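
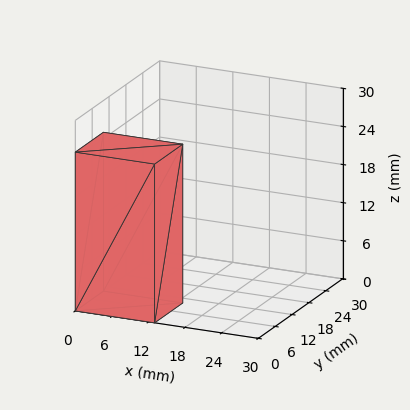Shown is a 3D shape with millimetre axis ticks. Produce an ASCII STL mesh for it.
Reading the render: the shape is a rectangular box, roughly 13 × 10 mm footprint and 25 mm tall (dimensions read to the nearest mm from the axis ticks). For the STL, each face is triangulated and given an outward normal.

solid part
  facet normal 0.0000 0.0000 -1.0000
    outer loop
      vertex 13.0 10.0 0.0
      vertex 13.0 0.0 0.0
      vertex 0.0 0.0 0.0
    endloop
  endfacet
  facet normal 0.0000 0.0000 -1.0000
    outer loop
      vertex 0.0 10.0 0.0
      vertex 13.0 10.0 0.0
      vertex 0.0 0.0 0.0
    endloop
  endfacet
  facet normal 0.0000 0.0000 1.0000
    outer loop
      vertex 0.0 0.0 25.0
      vertex 13.0 0.0 25.0
      vertex 13.0 10.0 25.0
    endloop
  endfacet
  facet normal 0.0000 0.0000 1.0000
    outer loop
      vertex 0.0 0.0 25.0
      vertex 13.0 10.0 25.0
      vertex 0.0 10.0 25.0
    endloop
  endfacet
  facet normal 0.0000 -1.0000 0.0000
    outer loop
      vertex 0.0 0.0 0.0
      vertex 13.0 0.0 0.0
      vertex 13.0 0.0 25.0
    endloop
  endfacet
  facet normal 0.0000 -1.0000 0.0000
    outer loop
      vertex 0.0 0.0 0.0
      vertex 13.0 0.0 25.0
      vertex 0.0 0.0 25.0
    endloop
  endfacet
  facet normal 0.0000 1.0000 0.0000
    outer loop
      vertex 13.0 10.0 25.0
      vertex 13.0 10.0 0.0
      vertex 0.0 10.0 0.0
    endloop
  endfacet
  facet normal 0.0000 1.0000 0.0000
    outer loop
      vertex 0.0 10.0 25.0
      vertex 13.0 10.0 25.0
      vertex 0.0 10.0 0.0
    endloop
  endfacet
  facet normal -1.0000 0.0000 0.0000
    outer loop
      vertex 0.0 10.0 25.0
      vertex 0.0 10.0 0.0
      vertex 0.0 0.0 0.0
    endloop
  endfacet
  facet normal -1.0000 0.0000 0.0000
    outer loop
      vertex 0.0 0.0 25.0
      vertex 0.0 10.0 25.0
      vertex 0.0 0.0 0.0
    endloop
  endfacet
  facet normal 1.0000 0.0000 0.0000
    outer loop
      vertex 13.0 0.0 0.0
      vertex 13.0 10.0 0.0
      vertex 13.0 10.0 25.0
    endloop
  endfacet
  facet normal 1.0000 0.0000 0.0000
    outer loop
      vertex 13.0 0.0 0.0
      vertex 13.0 10.0 25.0
      vertex 13.0 0.0 25.0
    endloop
  endfacet
endsolid part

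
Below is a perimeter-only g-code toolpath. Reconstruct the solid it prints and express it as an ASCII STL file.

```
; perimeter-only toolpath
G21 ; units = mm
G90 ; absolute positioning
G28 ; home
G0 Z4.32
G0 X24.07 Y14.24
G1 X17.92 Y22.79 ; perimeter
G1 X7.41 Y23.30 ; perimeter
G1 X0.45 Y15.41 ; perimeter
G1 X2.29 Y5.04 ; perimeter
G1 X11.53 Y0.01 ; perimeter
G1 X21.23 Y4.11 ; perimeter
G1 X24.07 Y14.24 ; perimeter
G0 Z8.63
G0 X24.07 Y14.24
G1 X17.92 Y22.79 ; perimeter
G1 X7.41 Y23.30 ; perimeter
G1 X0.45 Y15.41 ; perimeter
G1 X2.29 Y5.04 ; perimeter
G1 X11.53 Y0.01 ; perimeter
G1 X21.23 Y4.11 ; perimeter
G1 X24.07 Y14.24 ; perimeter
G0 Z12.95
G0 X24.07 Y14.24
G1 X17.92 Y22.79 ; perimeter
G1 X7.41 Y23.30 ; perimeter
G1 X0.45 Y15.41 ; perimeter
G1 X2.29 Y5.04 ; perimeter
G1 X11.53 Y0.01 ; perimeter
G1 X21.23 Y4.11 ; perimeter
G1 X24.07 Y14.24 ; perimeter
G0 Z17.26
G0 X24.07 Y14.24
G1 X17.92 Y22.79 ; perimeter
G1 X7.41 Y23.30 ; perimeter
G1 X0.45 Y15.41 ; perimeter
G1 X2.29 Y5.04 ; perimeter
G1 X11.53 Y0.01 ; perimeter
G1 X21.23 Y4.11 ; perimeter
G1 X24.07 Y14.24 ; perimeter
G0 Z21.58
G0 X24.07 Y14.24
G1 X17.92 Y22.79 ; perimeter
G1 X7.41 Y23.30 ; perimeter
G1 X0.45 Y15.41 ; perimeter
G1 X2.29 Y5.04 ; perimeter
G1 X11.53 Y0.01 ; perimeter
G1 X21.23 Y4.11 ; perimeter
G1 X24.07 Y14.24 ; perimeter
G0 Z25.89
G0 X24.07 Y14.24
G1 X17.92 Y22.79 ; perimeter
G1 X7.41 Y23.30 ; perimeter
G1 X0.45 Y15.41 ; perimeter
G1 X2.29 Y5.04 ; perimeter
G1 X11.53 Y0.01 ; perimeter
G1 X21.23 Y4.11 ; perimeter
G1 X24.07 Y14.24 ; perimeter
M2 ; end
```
solid part
  facet normal 0.0000 0.0000 -1.0000
    outer loop
      vertex 7.41 23.30 0.00
      vertex 17.92 22.79 0.00
      vertex 24.07 14.24 0.00
    endloop
  endfacet
  facet normal 0.0000 0.0000 -1.0000
    outer loop
      vertex 0.45 15.41 0.00
      vertex 7.41 23.30 0.00
      vertex 24.07 14.24 0.00
    endloop
  endfacet
  facet normal 0.0000 0.0000 -1.0000
    outer loop
      vertex 2.29 5.04 0.00
      vertex 0.45 15.41 0.00
      vertex 24.07 14.24 0.00
    endloop
  endfacet
  facet normal 0.0000 0.0000 -1.0000
    outer loop
      vertex 11.53 0.01 0.00
      vertex 2.29 5.04 0.00
      vertex 24.07 14.24 0.00
    endloop
  endfacet
  facet normal 0.0000 0.0000 -1.0000
    outer loop
      vertex 21.23 4.11 0.00
      vertex 11.53 0.01 0.00
      vertex 24.07 14.24 0.00
    endloop
  endfacet
  facet normal 0.0000 0.0000 1.0000
    outer loop
      vertex 24.07 14.24 25.89
      vertex 17.92 22.79 25.89
      vertex 7.41 23.30 25.89
    endloop
  endfacet
  facet normal 0.0000 0.0000 1.0000
    outer loop
      vertex 24.07 14.24 25.89
      vertex 7.41 23.30 25.89
      vertex 0.45 15.41 25.89
    endloop
  endfacet
  facet normal 0.0000 0.0000 1.0000
    outer loop
      vertex 24.07 14.24 25.89
      vertex 0.45 15.41 25.89
      vertex 2.29 5.04 25.89
    endloop
  endfacet
  facet normal 0.0000 0.0000 1.0000
    outer loop
      vertex 24.07 14.24 25.89
      vertex 2.29 5.04 25.89
      vertex 11.53 0.01 25.89
    endloop
  endfacet
  facet normal 0.0000 0.0000 1.0000
    outer loop
      vertex 24.07 14.24 25.89
      vertex 11.53 0.01 25.89
      vertex 21.23 4.11 25.89
    endloop
  endfacet
  facet normal 0.8118 0.5839 0.0000
    outer loop
      vertex 24.07 14.24 0.00
      vertex 17.92 22.79 0.00
      vertex 17.92 22.79 25.89
    endloop
  endfacet
  facet normal 0.8118 0.5839 0.0000
    outer loop
      vertex 24.07 14.24 0.00
      vertex 17.92 22.79 25.89
      vertex 24.07 14.24 25.89
    endloop
  endfacet
  facet normal 0.0485 0.9988 0.0000
    outer loop
      vertex 17.92 22.79 0.00
      vertex 7.41 23.30 0.00
      vertex 7.41 23.30 25.89
    endloop
  endfacet
  facet normal 0.0485 0.9988 0.0000
    outer loop
      vertex 17.92 22.79 0.00
      vertex 7.41 23.30 25.89
      vertex 17.92 22.79 25.89
    endloop
  endfacet
  facet normal -0.7499 0.6615 0.0000
    outer loop
      vertex 7.41 23.30 0.00
      vertex 0.45 15.41 0.00
      vertex 0.45 15.41 25.89
    endloop
  endfacet
  facet normal -0.7499 0.6615 0.0000
    outer loop
      vertex 7.41 23.30 0.00
      vertex 0.45 15.41 25.89
      vertex 7.41 23.30 25.89
    endloop
  endfacet
  facet normal -0.9846 -0.1747 0.0000
    outer loop
      vertex 0.45 15.41 0.00
      vertex 2.29 5.04 0.00
      vertex 2.29 5.04 25.89
    endloop
  endfacet
  facet normal -0.9846 -0.1747 0.0000
    outer loop
      vertex 0.45 15.41 0.00
      vertex 2.29 5.04 25.89
      vertex 0.45 15.41 25.89
    endloop
  endfacet
  facet normal -0.4781 -0.8783 0.0000
    outer loop
      vertex 2.29 5.04 0.00
      vertex 11.53 0.01 0.00
      vertex 11.53 0.01 25.89
    endloop
  endfacet
  facet normal -0.4781 -0.8783 0.0000
    outer loop
      vertex 2.29 5.04 0.00
      vertex 11.53 0.01 25.89
      vertex 2.29 5.04 25.89
    endloop
  endfacet
  facet normal 0.3893 -0.9211 0.0000
    outer loop
      vertex 11.53 0.01 0.00
      vertex 21.23 4.11 0.00
      vertex 21.23 4.11 25.89
    endloop
  endfacet
  facet normal 0.3893 -0.9211 0.0000
    outer loop
      vertex 11.53 0.01 0.00
      vertex 21.23 4.11 25.89
      vertex 11.53 0.01 25.89
    endloop
  endfacet
  facet normal 0.9629 -0.2699 0.0000
    outer loop
      vertex 21.23 4.11 0.00
      vertex 24.07 14.24 0.00
      vertex 24.07 14.24 25.89
    endloop
  endfacet
  facet normal 0.9629 -0.2699 0.0000
    outer loop
      vertex 21.23 4.11 0.00
      vertex 24.07 14.24 25.89
      vertex 21.23 4.11 25.89
    endloop
  endfacet
endsolid part

The G0 Z moves step by Δz≈4.32 mm. Every layer's G1 loop is the same polygon, so the solid is a straight extrusion of it from z=0 to z≈25.9. Closing with flat bottom and top caps and triangulating gives 24 facets — a regular 7-sided prism (a cylinder approximated with 7 flat sides), circumscribed radius ≈ 12.1 mm, height ≈ 25.9 mm.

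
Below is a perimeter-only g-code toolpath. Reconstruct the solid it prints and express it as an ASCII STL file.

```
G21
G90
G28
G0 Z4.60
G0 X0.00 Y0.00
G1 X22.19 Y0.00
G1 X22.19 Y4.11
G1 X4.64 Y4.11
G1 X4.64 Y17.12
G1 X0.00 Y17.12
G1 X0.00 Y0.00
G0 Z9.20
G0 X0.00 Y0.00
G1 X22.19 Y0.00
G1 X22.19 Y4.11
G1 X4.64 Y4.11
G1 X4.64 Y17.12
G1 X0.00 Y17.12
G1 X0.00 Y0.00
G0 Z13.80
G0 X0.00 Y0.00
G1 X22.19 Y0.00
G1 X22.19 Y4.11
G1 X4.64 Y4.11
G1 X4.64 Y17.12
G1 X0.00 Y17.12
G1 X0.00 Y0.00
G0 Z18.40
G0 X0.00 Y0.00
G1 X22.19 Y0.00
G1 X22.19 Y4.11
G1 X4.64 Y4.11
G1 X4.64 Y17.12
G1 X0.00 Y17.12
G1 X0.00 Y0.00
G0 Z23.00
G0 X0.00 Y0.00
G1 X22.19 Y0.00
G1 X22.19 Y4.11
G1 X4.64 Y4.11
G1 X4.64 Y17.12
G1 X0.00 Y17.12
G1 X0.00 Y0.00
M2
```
solid part
  facet normal 0.0000 0.0000 -1.0000
    outer loop
      vertex 22.19 4.11 0.00
      vertex 22.19 0.00 0.00
      vertex 0.00 0.00 0.00
    endloop
  endfacet
  facet normal 0.0000 0.0000 -1.0000
    outer loop
      vertex 4.64 4.11 0.00
      vertex 22.19 4.11 0.00
      vertex 0.00 0.00 0.00
    endloop
  endfacet
  facet normal 0.0000 0.0000 -1.0000
    outer loop
      vertex 4.64 17.12 0.00
      vertex 4.64 4.11 0.00
      vertex 0.00 0.00 0.00
    endloop
  endfacet
  facet normal 0.0000 0.0000 -1.0000
    outer loop
      vertex 0.00 17.12 0.00
      vertex 4.64 17.12 0.00
      vertex 0.00 0.00 0.00
    endloop
  endfacet
  facet normal 0.0000 0.0000 1.0000
    outer loop
      vertex 0.00 0.00 23.00
      vertex 22.19 0.00 23.00
      vertex 22.19 4.11 23.00
    endloop
  endfacet
  facet normal 0.0000 0.0000 1.0000
    outer loop
      vertex 0.00 0.00 23.00
      vertex 22.19 4.11 23.00
      vertex 4.64 4.11 23.00
    endloop
  endfacet
  facet normal 0.0000 0.0000 1.0000
    outer loop
      vertex 0.00 0.00 23.00
      vertex 4.64 4.11 23.00
      vertex 4.64 17.12 23.00
    endloop
  endfacet
  facet normal 0.0000 0.0000 1.0000
    outer loop
      vertex 0.00 0.00 23.00
      vertex 4.64 17.12 23.00
      vertex 0.00 17.12 23.00
    endloop
  endfacet
  facet normal 0.0000 -1.0000 0.0000
    outer loop
      vertex 0.00 0.00 0.00
      vertex 22.19 0.00 0.00
      vertex 22.19 0.00 23.00
    endloop
  endfacet
  facet normal 0.0000 -1.0000 0.0000
    outer loop
      vertex 0.00 0.00 0.00
      vertex 22.19 0.00 23.00
      vertex 0.00 0.00 23.00
    endloop
  endfacet
  facet normal 1.0000 0.0000 0.0000
    outer loop
      vertex 22.19 0.00 0.00
      vertex 22.19 4.11 0.00
      vertex 22.19 4.11 23.00
    endloop
  endfacet
  facet normal 1.0000 0.0000 0.0000
    outer loop
      vertex 22.19 0.00 0.00
      vertex 22.19 4.11 23.00
      vertex 22.19 0.00 23.00
    endloop
  endfacet
  facet normal 0.0000 1.0000 0.0000
    outer loop
      vertex 22.19 4.11 0.00
      vertex 4.64 4.11 0.00
      vertex 4.64 4.11 23.00
    endloop
  endfacet
  facet normal 0.0000 1.0000 0.0000
    outer loop
      vertex 22.19 4.11 0.00
      vertex 4.64 4.11 23.00
      vertex 22.19 4.11 23.00
    endloop
  endfacet
  facet normal 1.0000 0.0000 0.0000
    outer loop
      vertex 4.64 4.11 0.00
      vertex 4.64 17.12 0.00
      vertex 4.64 17.12 23.00
    endloop
  endfacet
  facet normal 1.0000 0.0000 0.0000
    outer loop
      vertex 4.64 4.11 0.00
      vertex 4.64 17.12 23.00
      vertex 4.64 4.11 23.00
    endloop
  endfacet
  facet normal 0.0000 1.0000 0.0000
    outer loop
      vertex 4.64 17.12 0.00
      vertex 0.00 17.12 0.00
      vertex 0.00 17.12 23.00
    endloop
  endfacet
  facet normal 0.0000 1.0000 0.0000
    outer loop
      vertex 4.64 17.12 0.00
      vertex 0.00 17.12 23.00
      vertex 4.64 17.12 23.00
    endloop
  endfacet
  facet normal -1.0000 0.0000 0.0000
    outer loop
      vertex 0.00 17.12 0.00
      vertex 0.00 0.00 0.00
      vertex 0.00 0.00 23.00
    endloop
  endfacet
  facet normal -1.0000 0.0000 0.0000
    outer loop
      vertex 0.00 17.12 0.00
      vertex 0.00 0.00 23.00
      vertex 0.00 17.12 23.00
    endloop
  endfacet
endsolid part

The G0 Z moves step by Δz≈4.60 mm. Every layer's G1 loop is the same polygon, so the solid is a straight extrusion of it from z=0 to z≈23. Closing with flat bottom and top caps and triangulating gives 20 facets — an L-shaped prism: outer 22.2 × 17.1 mm, arm thicknesses ≈ 4.11 mm (horizontal) and 4.64 mm (vertical), extruded 23 mm in z.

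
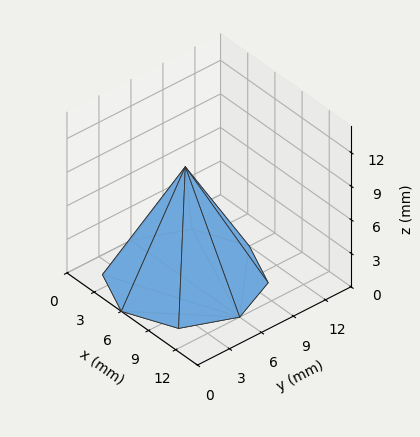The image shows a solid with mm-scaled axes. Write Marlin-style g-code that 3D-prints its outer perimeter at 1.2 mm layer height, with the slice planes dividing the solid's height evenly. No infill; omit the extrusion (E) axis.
Reading the render: the shape is a regular 8-sided pyramid, base circumscribed radius ≈ 6 mm, apex at z ≈ 10 mm (dimensions read to the nearest mm from the axis ticks). For the g-code, the solid's height is divided into equal slices at the stated Δz and each level perimeter traced with G1 moves after a G0 lift.

; perimeter-only toolpath
G21 ; units = mm
G90 ; absolute positioning
G28 ; home
; layer 1
G0 Z1.2
G0 X11.2 Y6.0
G1 X9.7 Y9.7
G1 X6.0 Y11.2
G1 X2.3 Y9.7
G1 X0.8 Y6.0
G1 X2.3 Y2.3
G1 X6.0 Y0.8
G1 X9.7 Y2.3
G1 X11.2 Y6.0
; layer 2
G0 Z2.5
G0 X10.5 Y6.0
G1 X9.1 Y9.1
G1 X6.0 Y10.5
G1 X2.9 Y9.1
G1 X1.5 Y6.0
G1 X2.9 Y2.9
G1 X6.0 Y1.5
G1 X9.1 Y2.9
G1 X10.5 Y6.0
; layer 3
G0 Z3.8
G0 X9.8 Y6.0
G1 X8.6 Y8.6
G1 X6.0 Y9.8
G1 X3.4 Y8.6
G1 X2.2 Y6.0
G1 X3.4 Y3.4
G1 X6.0 Y2.2
G1 X8.6 Y3.4
G1 X9.8 Y6.0
; layer 4
G0 Z5.0
G0 X9.0 Y6.0
G1 X8.1 Y8.1
G1 X6.0 Y9.0
G1 X3.9 Y8.1
G1 X3.0 Y6.0
G1 X3.9 Y3.9
G1 X6.0 Y3.0
G1 X8.1 Y3.9
G1 X9.0 Y6.0
; layer 5
G0 Z6.2
G0 X8.2 Y6.0
G1 X7.6 Y7.6
G1 X6.0 Y8.2
G1 X4.4 Y7.6
G1 X3.8 Y6.0
G1 X4.4 Y4.4
G1 X6.0 Y3.8
G1 X7.6 Y4.4
G1 X8.2 Y6.0
; layer 6
G0 Z7.5
G0 X7.5 Y6.0
G1 X7.0 Y7.0
G1 X6.0 Y7.5
G1 X5.0 Y7.0
G1 X4.5 Y6.0
G1 X5.0 Y5.0
G1 X6.0 Y4.5
G1 X7.0 Y5.0
G1 X7.5 Y6.0
; layer 7
G0 Z8.8
G0 X6.8 Y6.0
G1 X6.5 Y6.5
G1 X6.0 Y6.8
G1 X5.5 Y6.5
G1 X5.2 Y6.0
G1 X5.5 Y5.5
G1 X6.0 Y5.2
G1 X6.5 Y5.5
G1 X6.8 Y6.0
M2 ; end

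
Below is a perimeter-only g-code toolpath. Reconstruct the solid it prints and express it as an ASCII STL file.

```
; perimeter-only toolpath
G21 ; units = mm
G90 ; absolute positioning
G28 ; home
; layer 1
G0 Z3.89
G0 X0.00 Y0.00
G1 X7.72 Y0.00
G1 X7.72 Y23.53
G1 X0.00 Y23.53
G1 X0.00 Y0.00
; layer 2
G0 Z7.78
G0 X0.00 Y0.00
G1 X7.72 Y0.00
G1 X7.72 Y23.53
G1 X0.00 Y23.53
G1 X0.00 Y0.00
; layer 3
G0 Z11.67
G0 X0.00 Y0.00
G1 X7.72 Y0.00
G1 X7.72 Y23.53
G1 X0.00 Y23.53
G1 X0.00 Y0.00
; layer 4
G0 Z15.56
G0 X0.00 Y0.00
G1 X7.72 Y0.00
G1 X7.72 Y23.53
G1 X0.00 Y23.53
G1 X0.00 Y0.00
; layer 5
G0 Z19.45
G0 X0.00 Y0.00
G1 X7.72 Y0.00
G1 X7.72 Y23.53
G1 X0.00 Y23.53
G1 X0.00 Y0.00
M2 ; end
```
solid part
  facet normal 0.0000 0.0000 -1.0000
    outer loop
      vertex 7.72 23.53 0.00
      vertex 7.72 0.00 0.00
      vertex 0.00 0.00 0.00
    endloop
  endfacet
  facet normal 0.0000 0.0000 -1.0000
    outer loop
      vertex 0.00 23.53 0.00
      vertex 7.72 23.53 0.00
      vertex 0.00 0.00 0.00
    endloop
  endfacet
  facet normal 0.0000 0.0000 1.0000
    outer loop
      vertex 0.00 0.00 19.45
      vertex 7.72 0.00 19.45
      vertex 7.72 23.53 19.45
    endloop
  endfacet
  facet normal 0.0000 0.0000 1.0000
    outer loop
      vertex 0.00 0.00 19.45
      vertex 7.72 23.53 19.45
      vertex 0.00 23.53 19.45
    endloop
  endfacet
  facet normal 0.0000 -1.0000 0.0000
    outer loop
      vertex 0.00 0.00 0.00
      vertex 7.72 0.00 0.00
      vertex 7.72 0.00 19.45
    endloop
  endfacet
  facet normal 0.0000 -1.0000 0.0000
    outer loop
      vertex 0.00 0.00 0.00
      vertex 7.72 0.00 19.45
      vertex 0.00 0.00 19.45
    endloop
  endfacet
  facet normal 0.0000 1.0000 0.0000
    outer loop
      vertex 7.72 23.53 19.45
      vertex 7.72 23.53 0.00
      vertex 0.00 23.53 0.00
    endloop
  endfacet
  facet normal 0.0000 1.0000 0.0000
    outer loop
      vertex 0.00 23.53 19.45
      vertex 7.72 23.53 19.45
      vertex 0.00 23.53 0.00
    endloop
  endfacet
  facet normal -1.0000 0.0000 0.0000
    outer loop
      vertex 0.00 23.53 19.45
      vertex 0.00 23.53 0.00
      vertex 0.00 0.00 0.00
    endloop
  endfacet
  facet normal -1.0000 0.0000 0.0000
    outer loop
      vertex 0.00 0.00 19.45
      vertex 0.00 23.53 19.45
      vertex 0.00 0.00 0.00
    endloop
  endfacet
  facet normal 1.0000 0.0000 0.0000
    outer loop
      vertex 7.72 0.00 0.00
      vertex 7.72 23.53 0.00
      vertex 7.72 23.53 19.45
    endloop
  endfacet
  facet normal 1.0000 0.0000 0.0000
    outer loop
      vertex 7.72 0.00 0.00
      vertex 7.72 23.53 19.45
      vertex 7.72 0.00 19.45
    endloop
  endfacet
endsolid part

The G0 Z moves step by Δz≈3.89 mm. Every layer's G1 loop is the same polygon, so the solid is a straight extrusion of it from z=0 to z≈19.4. Closing with flat bottom and top caps and triangulating gives 12 facets — a rectangular box, roughly 7.72 × 23.5 mm footprint and 19.4 mm tall.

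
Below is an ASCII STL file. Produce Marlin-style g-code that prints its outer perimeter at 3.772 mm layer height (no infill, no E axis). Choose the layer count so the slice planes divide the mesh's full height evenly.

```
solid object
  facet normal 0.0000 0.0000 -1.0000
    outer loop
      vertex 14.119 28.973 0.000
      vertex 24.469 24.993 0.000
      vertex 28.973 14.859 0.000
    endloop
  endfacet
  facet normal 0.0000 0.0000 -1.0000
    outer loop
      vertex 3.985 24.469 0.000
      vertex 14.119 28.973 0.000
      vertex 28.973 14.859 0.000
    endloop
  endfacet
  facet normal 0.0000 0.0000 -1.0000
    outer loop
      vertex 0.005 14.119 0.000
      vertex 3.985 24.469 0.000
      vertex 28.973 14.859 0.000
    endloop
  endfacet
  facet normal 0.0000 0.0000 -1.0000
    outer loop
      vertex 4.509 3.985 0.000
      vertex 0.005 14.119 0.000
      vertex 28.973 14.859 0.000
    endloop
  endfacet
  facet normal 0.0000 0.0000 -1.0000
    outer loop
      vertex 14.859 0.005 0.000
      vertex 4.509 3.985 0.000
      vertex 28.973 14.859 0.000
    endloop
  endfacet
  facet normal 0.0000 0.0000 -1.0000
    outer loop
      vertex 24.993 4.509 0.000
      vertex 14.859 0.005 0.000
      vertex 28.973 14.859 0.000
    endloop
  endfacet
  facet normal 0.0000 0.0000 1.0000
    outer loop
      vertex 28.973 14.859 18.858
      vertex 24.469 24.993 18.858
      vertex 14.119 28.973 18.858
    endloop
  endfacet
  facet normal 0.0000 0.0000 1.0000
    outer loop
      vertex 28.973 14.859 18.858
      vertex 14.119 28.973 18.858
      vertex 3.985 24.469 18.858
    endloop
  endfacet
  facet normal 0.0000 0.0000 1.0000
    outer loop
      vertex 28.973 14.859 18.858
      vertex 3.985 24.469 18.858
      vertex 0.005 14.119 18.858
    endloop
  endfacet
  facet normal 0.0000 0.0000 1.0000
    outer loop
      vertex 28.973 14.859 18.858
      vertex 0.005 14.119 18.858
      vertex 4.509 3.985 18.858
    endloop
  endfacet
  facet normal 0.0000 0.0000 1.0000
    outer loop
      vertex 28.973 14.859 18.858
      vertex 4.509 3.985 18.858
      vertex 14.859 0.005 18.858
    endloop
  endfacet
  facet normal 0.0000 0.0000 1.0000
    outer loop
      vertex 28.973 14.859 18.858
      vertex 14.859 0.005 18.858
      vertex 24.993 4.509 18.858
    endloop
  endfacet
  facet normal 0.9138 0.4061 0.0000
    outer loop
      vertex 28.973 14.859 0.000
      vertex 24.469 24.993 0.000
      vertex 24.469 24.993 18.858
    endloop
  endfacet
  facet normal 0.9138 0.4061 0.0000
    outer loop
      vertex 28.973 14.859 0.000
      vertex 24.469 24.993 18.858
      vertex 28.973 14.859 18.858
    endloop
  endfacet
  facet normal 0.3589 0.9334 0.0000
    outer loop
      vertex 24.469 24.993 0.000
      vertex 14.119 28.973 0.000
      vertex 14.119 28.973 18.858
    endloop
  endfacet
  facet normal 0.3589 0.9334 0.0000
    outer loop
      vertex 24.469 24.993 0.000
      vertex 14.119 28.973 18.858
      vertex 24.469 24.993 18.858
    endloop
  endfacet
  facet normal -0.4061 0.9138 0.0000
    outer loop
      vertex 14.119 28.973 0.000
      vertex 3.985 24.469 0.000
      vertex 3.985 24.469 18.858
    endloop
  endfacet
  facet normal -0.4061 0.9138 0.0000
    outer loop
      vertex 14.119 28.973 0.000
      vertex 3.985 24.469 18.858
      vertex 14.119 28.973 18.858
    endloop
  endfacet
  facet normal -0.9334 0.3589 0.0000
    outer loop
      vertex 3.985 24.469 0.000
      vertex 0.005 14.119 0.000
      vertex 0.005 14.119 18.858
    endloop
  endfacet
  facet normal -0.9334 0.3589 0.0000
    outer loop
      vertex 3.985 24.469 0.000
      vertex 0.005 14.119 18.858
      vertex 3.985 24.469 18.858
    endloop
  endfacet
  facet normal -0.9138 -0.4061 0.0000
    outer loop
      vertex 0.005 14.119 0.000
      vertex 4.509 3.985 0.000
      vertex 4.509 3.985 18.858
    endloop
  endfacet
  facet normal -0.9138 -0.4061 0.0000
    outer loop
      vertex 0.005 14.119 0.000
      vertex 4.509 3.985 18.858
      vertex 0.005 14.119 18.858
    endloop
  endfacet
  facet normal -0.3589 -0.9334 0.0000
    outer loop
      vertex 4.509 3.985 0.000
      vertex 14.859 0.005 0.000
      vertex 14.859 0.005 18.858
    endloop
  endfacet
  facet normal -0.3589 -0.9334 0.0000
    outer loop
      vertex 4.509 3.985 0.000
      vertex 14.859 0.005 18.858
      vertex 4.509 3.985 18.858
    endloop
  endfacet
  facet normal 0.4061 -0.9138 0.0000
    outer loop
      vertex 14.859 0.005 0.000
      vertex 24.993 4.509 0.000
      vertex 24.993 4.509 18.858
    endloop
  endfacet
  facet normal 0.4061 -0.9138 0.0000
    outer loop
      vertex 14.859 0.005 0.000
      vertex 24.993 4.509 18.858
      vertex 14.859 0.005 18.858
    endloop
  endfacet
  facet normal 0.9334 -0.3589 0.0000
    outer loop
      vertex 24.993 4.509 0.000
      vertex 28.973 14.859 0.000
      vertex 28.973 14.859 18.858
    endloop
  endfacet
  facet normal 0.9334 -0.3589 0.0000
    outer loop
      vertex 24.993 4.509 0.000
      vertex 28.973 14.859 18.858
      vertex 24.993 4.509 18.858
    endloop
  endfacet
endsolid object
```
; perimeter-only toolpath
G21 ; units = mm
G90 ; absolute positioning
G28 ; home
; layer 1
G0 Z3.772
G0 X28.973 Y14.859
G1 X24.469 Y24.993
G1 X14.119 Y28.973
G1 X3.985 Y24.469
G1 X0.005 Y14.119
G1 X4.509 Y3.985
G1 X14.859 Y0.005
G1 X24.993 Y4.509
G1 X28.973 Y14.859
; layer 2
G0 Z7.543
G0 X28.973 Y14.859
G1 X24.469 Y24.993
G1 X14.119 Y28.973
G1 X3.985 Y24.469
G1 X0.005 Y14.119
G1 X4.509 Y3.985
G1 X14.859 Y0.005
G1 X24.993 Y4.509
G1 X28.973 Y14.859
; layer 3
G0 Z11.315
G0 X28.973 Y14.859
G1 X24.469 Y24.993
G1 X14.119 Y28.973
G1 X3.985 Y24.469
G1 X0.005 Y14.119
G1 X4.509 Y3.985
G1 X14.859 Y0.005
G1 X24.993 Y4.509
G1 X28.973 Y14.859
; layer 4
G0 Z15.086
G0 X28.973 Y14.859
G1 X24.469 Y24.993
G1 X14.119 Y28.973
G1 X3.985 Y24.469
G1 X0.005 Y14.119
G1 X4.509 Y3.985
G1 X14.859 Y0.005
G1 X24.993 Y4.509
G1 X28.973 Y14.859
; layer 5
G0 Z18.858
G0 X28.973 Y14.859
G1 X24.469 Y24.993
G1 X14.119 Y28.973
G1 X3.985 Y24.469
G1 X0.005 Y14.119
G1 X4.509 Y3.985
G1 X14.859 Y0.005
G1 X24.993 Y4.509
G1 X28.973 Y14.859
M2 ; end

The solid is a regular 8-sided prism (a cylinder approximated with 8 flat sides), circumscribed radius ≈ 14.5 mm, height ≈ 18.9 mm. Slicing at Δz = 3.772 mm — 5 equal slices spanning the solid's height, so layer i sits at z = i·h/5 — gives 5 non-empty perimeters. Each is a 8-segment closed polygon; G0 lifts to the layer z and rapids to the start vertex, then G1 traces the edges.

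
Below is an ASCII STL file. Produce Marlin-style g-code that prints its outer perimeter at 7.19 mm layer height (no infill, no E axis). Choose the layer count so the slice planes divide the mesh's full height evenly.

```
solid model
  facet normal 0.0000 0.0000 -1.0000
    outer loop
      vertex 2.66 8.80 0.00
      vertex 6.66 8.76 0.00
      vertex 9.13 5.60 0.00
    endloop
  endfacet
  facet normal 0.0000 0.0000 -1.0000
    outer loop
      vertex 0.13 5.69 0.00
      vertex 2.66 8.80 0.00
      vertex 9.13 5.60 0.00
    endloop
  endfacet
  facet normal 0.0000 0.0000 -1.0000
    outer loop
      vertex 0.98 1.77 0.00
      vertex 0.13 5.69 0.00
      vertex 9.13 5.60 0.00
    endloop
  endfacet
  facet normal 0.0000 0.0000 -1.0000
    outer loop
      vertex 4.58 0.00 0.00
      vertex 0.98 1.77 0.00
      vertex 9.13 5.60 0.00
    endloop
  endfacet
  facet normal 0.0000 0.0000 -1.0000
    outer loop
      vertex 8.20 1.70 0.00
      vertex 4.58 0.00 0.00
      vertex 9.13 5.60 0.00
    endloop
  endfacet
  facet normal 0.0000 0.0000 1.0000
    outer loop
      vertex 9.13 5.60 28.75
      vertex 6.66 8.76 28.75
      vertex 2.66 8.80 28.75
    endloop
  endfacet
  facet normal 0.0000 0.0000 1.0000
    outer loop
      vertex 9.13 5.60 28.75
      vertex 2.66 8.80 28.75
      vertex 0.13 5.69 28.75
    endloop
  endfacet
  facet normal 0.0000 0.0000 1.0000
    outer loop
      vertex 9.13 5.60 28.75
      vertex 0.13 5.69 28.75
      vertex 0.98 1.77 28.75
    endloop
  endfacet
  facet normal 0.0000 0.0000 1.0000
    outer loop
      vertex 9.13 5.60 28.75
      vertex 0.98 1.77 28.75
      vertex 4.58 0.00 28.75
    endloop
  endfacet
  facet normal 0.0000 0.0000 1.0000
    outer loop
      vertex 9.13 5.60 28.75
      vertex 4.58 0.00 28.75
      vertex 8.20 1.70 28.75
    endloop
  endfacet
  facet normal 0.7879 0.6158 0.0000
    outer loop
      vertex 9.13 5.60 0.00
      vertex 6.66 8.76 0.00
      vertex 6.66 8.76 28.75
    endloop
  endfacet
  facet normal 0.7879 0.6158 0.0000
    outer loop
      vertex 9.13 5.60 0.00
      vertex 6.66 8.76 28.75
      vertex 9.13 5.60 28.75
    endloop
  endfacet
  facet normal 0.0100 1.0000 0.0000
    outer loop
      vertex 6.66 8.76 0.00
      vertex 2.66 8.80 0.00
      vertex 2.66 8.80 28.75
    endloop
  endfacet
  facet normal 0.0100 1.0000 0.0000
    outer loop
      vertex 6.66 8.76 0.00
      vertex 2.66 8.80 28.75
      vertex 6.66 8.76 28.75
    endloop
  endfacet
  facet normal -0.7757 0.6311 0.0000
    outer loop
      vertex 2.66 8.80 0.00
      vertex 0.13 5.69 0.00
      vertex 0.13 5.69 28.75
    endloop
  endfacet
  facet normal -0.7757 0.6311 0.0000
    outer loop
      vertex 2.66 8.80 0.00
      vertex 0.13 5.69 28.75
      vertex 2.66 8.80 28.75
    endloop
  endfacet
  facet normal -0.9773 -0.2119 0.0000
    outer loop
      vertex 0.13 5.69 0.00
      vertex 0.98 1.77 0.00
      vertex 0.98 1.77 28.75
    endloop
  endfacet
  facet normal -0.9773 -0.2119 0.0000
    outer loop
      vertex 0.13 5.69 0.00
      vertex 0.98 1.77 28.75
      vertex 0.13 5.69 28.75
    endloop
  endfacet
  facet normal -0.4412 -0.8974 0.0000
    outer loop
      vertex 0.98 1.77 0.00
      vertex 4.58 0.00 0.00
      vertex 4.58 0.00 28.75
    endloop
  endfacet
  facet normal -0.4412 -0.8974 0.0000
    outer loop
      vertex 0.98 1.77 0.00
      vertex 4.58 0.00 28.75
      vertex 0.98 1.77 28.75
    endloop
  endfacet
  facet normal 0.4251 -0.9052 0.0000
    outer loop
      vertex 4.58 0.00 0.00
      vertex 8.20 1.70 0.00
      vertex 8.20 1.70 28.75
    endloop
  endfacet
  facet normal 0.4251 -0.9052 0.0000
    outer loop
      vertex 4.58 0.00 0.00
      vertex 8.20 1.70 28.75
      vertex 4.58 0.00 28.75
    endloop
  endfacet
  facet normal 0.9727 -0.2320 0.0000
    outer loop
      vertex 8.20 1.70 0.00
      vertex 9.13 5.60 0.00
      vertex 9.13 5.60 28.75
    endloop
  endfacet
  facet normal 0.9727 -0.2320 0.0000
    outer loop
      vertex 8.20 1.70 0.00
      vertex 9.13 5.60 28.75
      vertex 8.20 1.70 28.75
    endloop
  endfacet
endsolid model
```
; perimeter-only toolpath
G21 ; units = mm
G90 ; absolute positioning
G28 ; home
; layer 1
G0 Z7.19
G0 X9.13 Y5.60
G1 X6.66 Y8.76
G1 X2.66 Y8.80
G1 X0.13 Y5.69
G1 X0.98 Y1.77
G1 X4.58 Y0.00
G1 X8.20 Y1.70
G1 X9.13 Y5.60
; layer 2
G0 Z14.38
G0 X9.13 Y5.60
G1 X6.66 Y8.76
G1 X2.66 Y8.80
G1 X0.13 Y5.69
G1 X0.98 Y1.77
G1 X4.58 Y0.00
G1 X8.20 Y1.70
G1 X9.13 Y5.60
; layer 3
G0 Z21.56
G0 X9.13 Y5.60
G1 X6.66 Y8.76
G1 X2.66 Y8.80
G1 X0.13 Y5.69
G1 X0.98 Y1.77
G1 X4.58 Y0.00
G1 X8.20 Y1.70
G1 X9.13 Y5.60
; layer 4
G0 Z28.75
G0 X9.13 Y5.60
G1 X6.66 Y8.76
G1 X2.66 Y8.80
G1 X0.13 Y5.69
G1 X0.98 Y1.77
G1 X4.58 Y0.00
G1 X8.20 Y1.70
G1 X9.13 Y5.60
M2 ; end

The solid is a regular 7-sided prism (a cylinder approximated with 7 flat sides), circumscribed radius ≈ 4.62 mm, height ≈ 28.8 mm. Slicing at Δz = 7.19 mm — 4 equal slices spanning the solid's height, so layer i sits at z = i·h/4 — gives 4 non-empty perimeters. Each is a 7-segment closed polygon; G0 lifts to the layer z and rapids to the start vertex, then G1 traces the edges.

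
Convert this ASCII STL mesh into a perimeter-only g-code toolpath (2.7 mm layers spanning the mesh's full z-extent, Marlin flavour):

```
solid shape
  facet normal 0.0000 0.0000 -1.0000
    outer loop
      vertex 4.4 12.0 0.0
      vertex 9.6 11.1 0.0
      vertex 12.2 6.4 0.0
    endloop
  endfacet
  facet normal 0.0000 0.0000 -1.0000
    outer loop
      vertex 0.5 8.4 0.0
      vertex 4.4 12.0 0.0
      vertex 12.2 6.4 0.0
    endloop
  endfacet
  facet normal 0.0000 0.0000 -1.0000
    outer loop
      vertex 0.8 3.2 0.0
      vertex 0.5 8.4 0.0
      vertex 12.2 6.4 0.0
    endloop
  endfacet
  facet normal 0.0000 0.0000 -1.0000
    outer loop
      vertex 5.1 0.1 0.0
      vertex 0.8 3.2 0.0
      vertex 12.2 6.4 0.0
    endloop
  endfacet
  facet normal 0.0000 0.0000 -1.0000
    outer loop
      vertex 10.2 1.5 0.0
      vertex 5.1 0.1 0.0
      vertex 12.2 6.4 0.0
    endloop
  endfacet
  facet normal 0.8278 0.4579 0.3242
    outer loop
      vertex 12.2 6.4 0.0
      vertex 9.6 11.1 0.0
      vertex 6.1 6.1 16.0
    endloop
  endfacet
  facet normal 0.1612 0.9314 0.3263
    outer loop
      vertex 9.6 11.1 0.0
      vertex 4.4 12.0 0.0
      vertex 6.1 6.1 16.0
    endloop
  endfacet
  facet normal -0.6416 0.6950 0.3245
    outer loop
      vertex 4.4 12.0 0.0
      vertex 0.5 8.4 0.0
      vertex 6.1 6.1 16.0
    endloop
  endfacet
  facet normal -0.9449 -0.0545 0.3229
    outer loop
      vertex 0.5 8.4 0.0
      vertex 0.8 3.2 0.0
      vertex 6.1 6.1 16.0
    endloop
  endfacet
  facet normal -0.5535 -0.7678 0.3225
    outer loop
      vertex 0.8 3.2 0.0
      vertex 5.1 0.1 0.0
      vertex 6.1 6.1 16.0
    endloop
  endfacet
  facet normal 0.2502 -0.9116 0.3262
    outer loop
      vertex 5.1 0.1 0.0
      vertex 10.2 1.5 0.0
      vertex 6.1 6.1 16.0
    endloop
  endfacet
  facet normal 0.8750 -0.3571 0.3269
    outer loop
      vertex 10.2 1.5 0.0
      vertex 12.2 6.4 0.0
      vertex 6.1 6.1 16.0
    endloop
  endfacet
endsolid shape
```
; perimeter-only toolpath
G21 ; units = mm
G90 ; absolute positioning
G28 ; home
; layer 1
G0 Z2.7
G0 X11.2 Y6.4
G1 X9.0 Y10.3
G1 X4.7 Y11.0
G1 X1.4 Y8.0
G1 X1.7 Y3.7
G1 X5.3 Y1.1
G1 X9.5 Y2.3
G1 X11.2 Y6.4
; layer 2
G0 Z5.3
G0 X10.2 Y6.3
G1 X8.4 Y9.4
G1 X5.0 Y10.0
G1 X2.4 Y7.6
G1 X2.6 Y4.2
G1 X5.4 Y2.1
G1 X8.8 Y3.0
G1 X10.2 Y6.3
; layer 3
G0 Z8.0
G0 X9.1 Y6.2
G1 X7.8 Y8.6
G1 X5.2 Y9.1
G1 X3.3 Y7.2
G1 X3.4 Y4.7
G1 X5.6 Y3.1
G1 X8.1 Y3.8
G1 X9.1 Y6.2
; layer 4
G0 Z10.7
G0 X8.1 Y6.2
G1 X7.3 Y7.8
G1 X5.5 Y8.1
G1 X4.2 Y6.9
G1 X4.3 Y5.1
G1 X5.8 Y4.1
G1 X7.5 Y4.6
G1 X8.1 Y6.2
; layer 5
G0 Z13.3
G0 X7.1 Y6.1
G1 X6.7 Y6.9
G1 X5.8 Y7.1
G1 X5.2 Y6.5
G1 X5.2 Y5.6
G1 X5.9 Y5.1
G1 X6.8 Y5.3
G1 X7.1 Y6.1
M2 ; end

The solid is a regular 7-sided pyramid, base circumscribed radius ≈ 6.1 mm, apex at z ≈ 16 mm. Slicing at Δz = 2.7 mm — 6 equal slices spanning the solid's height, so layer i sits at z = i·h/6 — gives 5 non-empty perimeters. Each is a 7-segment closed polygon; G0 lifts to the layer z and rapids to the start vertex, then G1 traces the edges. The cross-section shrinks linearly with z (the slice at the apex is degenerate and omitted).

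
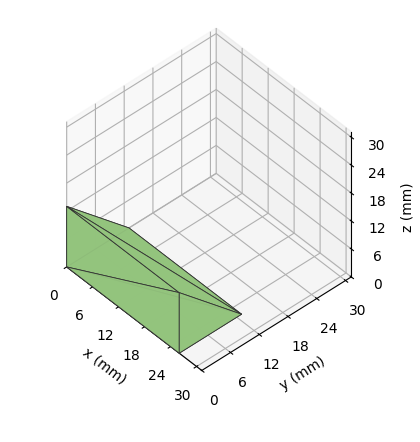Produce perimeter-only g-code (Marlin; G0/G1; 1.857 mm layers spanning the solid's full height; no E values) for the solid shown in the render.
Reading the render: the shape is a wedge (ramp): 26 × 13 mm base, rising to 13 mm along the y=0 edge and sloping linearly to z=0 at y=13 (dimensions read to the nearest mm from the axis ticks). For the g-code, the solid's height is divided into equal slices at the stated Δz and each level perimeter traced with G1 moves after a G0 lift.

; perimeter-only toolpath
G21 ; units = mm
G90 ; absolute positioning
G28 ; home
; layer 1
G0 Z1.857
G0 X0.000 Y0.000
G1 X26.000 Y0.000
G1 X26.000 Y11.143
G1 X0.000 Y11.143
G1 X0.000 Y0.000
; layer 2
G0 Z3.714
G0 X0.000 Y0.000
G1 X26.000 Y0.000
G1 X26.000 Y9.286
G1 X0.000 Y9.286
G1 X0.000 Y0.000
; layer 3
G0 Z5.571
G0 X0.000 Y0.000
G1 X26.000 Y0.000
G1 X26.000 Y7.429
G1 X0.000 Y7.429
G1 X0.000 Y0.000
; layer 4
G0 Z7.429
G0 X0.000 Y0.000
G1 X26.000 Y0.000
G1 X26.000 Y5.571
G1 X0.000 Y5.571
G1 X0.000 Y0.000
; layer 5
G0 Z9.286
G0 X0.000 Y0.000
G1 X26.000 Y0.000
G1 X26.000 Y3.714
G1 X0.000 Y3.714
G1 X0.000 Y0.000
; layer 6
G0 Z11.143
G0 X0.000 Y0.000
G1 X26.000 Y0.000
G1 X26.000 Y1.857
G1 X0.000 Y1.857
G1 X0.000 Y0.000
M2 ; end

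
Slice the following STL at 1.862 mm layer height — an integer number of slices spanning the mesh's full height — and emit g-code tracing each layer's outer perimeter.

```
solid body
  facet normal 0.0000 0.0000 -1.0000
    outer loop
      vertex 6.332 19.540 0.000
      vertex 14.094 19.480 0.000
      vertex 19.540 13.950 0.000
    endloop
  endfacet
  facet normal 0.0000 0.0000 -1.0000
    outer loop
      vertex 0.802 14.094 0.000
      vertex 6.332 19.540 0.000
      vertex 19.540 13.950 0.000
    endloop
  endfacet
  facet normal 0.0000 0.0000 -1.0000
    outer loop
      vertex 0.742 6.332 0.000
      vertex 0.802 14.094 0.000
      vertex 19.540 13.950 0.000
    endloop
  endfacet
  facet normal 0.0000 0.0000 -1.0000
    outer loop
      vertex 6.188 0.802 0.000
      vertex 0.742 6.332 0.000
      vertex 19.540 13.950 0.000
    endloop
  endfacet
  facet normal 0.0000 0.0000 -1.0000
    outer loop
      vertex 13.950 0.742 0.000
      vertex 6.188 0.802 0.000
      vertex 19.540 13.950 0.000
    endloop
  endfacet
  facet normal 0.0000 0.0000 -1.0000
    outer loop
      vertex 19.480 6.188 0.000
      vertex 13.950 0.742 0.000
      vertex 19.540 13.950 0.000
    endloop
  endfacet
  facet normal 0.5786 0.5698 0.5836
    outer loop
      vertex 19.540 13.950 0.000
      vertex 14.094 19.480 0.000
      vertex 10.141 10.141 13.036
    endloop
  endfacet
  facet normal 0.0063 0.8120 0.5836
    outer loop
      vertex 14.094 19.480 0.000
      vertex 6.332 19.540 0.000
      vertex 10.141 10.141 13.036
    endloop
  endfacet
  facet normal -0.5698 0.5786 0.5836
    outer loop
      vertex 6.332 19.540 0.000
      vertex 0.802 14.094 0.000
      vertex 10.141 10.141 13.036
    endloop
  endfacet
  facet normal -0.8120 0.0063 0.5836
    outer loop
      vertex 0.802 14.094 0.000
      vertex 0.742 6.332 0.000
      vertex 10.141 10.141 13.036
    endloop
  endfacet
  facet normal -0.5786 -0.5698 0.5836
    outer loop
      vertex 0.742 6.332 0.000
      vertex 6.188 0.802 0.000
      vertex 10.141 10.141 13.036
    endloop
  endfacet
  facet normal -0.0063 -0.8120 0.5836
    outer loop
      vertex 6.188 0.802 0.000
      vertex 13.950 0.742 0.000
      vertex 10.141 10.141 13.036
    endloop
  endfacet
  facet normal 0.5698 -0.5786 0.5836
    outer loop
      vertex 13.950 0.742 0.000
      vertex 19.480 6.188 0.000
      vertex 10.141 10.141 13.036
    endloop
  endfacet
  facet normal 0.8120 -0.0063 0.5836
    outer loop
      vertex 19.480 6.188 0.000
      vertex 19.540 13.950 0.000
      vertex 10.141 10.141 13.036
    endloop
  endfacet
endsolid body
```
; perimeter-only toolpath
G21 ; units = mm
G90 ; absolute positioning
G28 ; home
; layer 1
G0 Z1.862
G0 X18.197 Y13.406
G1 X13.529 Y18.146
G1 X6.876 Y18.197
G1 X2.136 Y13.529
G1 X2.085 Y6.876
G1 X6.753 Y2.136
G1 X13.406 Y2.085
G1 X18.146 Y6.753
G1 X18.197 Y13.406
; layer 2
G0 Z3.725
G0 X16.855 Y12.862
G1 X12.965 Y16.812
G1 X7.420 Y16.855
G1 X3.470 Y12.965
G1 X3.427 Y7.420
G1 X7.317 Y3.470
G1 X12.862 Y3.427
G1 X16.812 Y7.317
G1 X16.855 Y12.862
; layer 3
G0 Z5.587
G0 X15.512 Y12.318
G1 X12.400 Y15.478
G1 X7.964 Y15.512
G1 X4.804 Y12.400
G1 X4.770 Y7.964
G1 X7.882 Y4.804
G1 X12.318 Y4.770
G1 X15.478 Y7.882
G1 X15.512 Y12.318
; layer 4
G0 Z7.449
G0 X14.169 Y11.773
G1 X11.835 Y14.143
G1 X8.509 Y14.169
G1 X6.139 Y11.835
G1 X6.113 Y8.509
G1 X8.447 Y6.139
G1 X11.773 Y6.113
G1 X14.143 Y8.447
G1 X14.169 Y11.773
; layer 5
G0 Z9.311
G0 X12.826 Y11.229
G1 X11.270 Y12.809
G1 X9.053 Y12.826
G1 X7.473 Y11.270
G1 X7.456 Y9.053
G1 X9.012 Y7.473
G1 X11.229 Y7.456
G1 X12.809 Y9.012
G1 X12.826 Y11.229
; layer 6
G0 Z11.174
G0 X11.484 Y10.685
G1 X10.706 Y11.475
G1 X9.597 Y11.484
G1 X8.807 Y10.706
G1 X8.798 Y9.597
G1 X9.576 Y8.807
G1 X10.685 Y8.798
G1 X11.475 Y9.576
G1 X11.484 Y10.685
M2 ; end

The solid is a regular 8-sided pyramid, base circumscribed radius ≈ 10.1 mm, apex at z ≈ 13 mm. Slicing at Δz = 1.862 mm — 7 equal slices spanning the solid's height, so layer i sits at z = i·h/7 — gives 6 non-empty perimeters. Each is a 8-segment closed polygon; G0 lifts to the layer z and rapids to the start vertex, then G1 traces the edges. The cross-section shrinks linearly with z (the slice at the apex is degenerate and omitted).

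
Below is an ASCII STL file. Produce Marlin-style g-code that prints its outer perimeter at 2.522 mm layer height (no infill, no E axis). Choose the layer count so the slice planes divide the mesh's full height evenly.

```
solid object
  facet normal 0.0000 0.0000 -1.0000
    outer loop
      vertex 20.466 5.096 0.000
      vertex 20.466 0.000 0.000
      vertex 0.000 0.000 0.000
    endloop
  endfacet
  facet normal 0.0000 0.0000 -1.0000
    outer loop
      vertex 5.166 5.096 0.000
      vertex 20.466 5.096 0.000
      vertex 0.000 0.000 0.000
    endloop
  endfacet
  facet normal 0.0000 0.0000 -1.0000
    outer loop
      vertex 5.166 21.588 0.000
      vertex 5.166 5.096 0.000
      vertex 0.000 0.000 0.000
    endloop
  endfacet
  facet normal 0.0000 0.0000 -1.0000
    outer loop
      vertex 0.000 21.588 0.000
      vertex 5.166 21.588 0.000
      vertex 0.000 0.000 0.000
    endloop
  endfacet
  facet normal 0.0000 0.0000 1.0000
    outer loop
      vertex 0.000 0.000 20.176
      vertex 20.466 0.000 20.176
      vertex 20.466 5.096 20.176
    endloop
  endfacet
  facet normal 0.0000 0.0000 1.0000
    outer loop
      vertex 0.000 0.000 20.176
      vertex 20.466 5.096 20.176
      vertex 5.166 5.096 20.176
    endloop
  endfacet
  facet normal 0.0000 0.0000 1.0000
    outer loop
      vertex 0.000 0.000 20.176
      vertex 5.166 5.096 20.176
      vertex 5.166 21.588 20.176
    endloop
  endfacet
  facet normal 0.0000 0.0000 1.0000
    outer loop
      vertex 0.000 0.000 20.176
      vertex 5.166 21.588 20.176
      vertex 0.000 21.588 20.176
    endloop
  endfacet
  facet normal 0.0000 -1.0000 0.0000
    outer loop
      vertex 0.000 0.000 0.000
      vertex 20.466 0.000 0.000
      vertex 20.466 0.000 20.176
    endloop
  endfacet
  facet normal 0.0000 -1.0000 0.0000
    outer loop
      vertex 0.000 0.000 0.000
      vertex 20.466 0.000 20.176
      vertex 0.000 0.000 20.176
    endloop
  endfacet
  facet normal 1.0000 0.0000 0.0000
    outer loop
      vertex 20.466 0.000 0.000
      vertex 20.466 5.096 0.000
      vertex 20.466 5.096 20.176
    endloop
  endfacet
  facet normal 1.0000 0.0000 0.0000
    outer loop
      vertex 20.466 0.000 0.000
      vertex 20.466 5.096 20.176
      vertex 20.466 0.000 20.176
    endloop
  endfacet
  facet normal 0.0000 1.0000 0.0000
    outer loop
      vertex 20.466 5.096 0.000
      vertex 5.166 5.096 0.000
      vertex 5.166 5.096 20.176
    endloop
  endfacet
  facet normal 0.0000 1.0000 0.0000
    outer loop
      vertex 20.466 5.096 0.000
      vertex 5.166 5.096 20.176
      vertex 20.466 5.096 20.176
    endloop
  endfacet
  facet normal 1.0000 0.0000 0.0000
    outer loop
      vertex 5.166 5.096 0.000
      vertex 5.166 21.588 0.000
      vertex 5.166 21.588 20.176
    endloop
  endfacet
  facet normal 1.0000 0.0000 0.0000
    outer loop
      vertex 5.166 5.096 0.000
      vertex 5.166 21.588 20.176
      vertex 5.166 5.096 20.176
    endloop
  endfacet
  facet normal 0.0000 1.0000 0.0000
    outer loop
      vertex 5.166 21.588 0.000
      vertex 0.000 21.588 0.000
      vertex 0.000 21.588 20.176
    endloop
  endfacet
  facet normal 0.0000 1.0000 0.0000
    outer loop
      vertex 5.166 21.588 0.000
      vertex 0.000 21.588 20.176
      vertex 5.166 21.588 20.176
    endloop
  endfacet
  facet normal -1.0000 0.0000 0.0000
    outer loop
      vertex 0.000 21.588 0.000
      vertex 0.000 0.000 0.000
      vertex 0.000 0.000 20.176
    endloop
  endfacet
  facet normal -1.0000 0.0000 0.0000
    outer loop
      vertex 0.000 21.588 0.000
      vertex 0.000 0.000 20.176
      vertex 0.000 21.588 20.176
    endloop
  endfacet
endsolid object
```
; perimeter-only toolpath
G21 ; units = mm
G90 ; absolute positioning
G28 ; home
; layer 1
G0 Z2.522
G0 X0.000 Y0.000
G1 X20.466 Y0.000
G1 X20.466 Y5.096
G1 X5.166 Y5.096
G1 X5.166 Y21.588
G1 X0.000 Y21.588
G1 X0.000 Y0.000
; layer 2
G0 Z5.044
G0 X0.000 Y0.000
G1 X20.466 Y0.000
G1 X20.466 Y5.096
G1 X5.166 Y5.096
G1 X5.166 Y21.588
G1 X0.000 Y21.588
G1 X0.000 Y0.000
; layer 3
G0 Z7.566
G0 X0.000 Y0.000
G1 X20.466 Y0.000
G1 X20.466 Y5.096
G1 X5.166 Y5.096
G1 X5.166 Y21.588
G1 X0.000 Y21.588
G1 X0.000 Y0.000
; layer 4
G0 Z10.088
G0 X0.000 Y0.000
G1 X20.466 Y0.000
G1 X20.466 Y5.096
G1 X5.166 Y5.096
G1 X5.166 Y21.588
G1 X0.000 Y21.588
G1 X0.000 Y0.000
; layer 5
G0 Z12.610
G0 X0.000 Y0.000
G1 X20.466 Y0.000
G1 X20.466 Y5.096
G1 X5.166 Y5.096
G1 X5.166 Y21.588
G1 X0.000 Y21.588
G1 X0.000 Y0.000
; layer 6
G0 Z15.132
G0 X0.000 Y0.000
G1 X20.466 Y0.000
G1 X20.466 Y5.096
G1 X5.166 Y5.096
G1 X5.166 Y21.588
G1 X0.000 Y21.588
G1 X0.000 Y0.000
; layer 7
G0 Z17.654
G0 X0.000 Y0.000
G1 X20.466 Y0.000
G1 X20.466 Y5.096
G1 X5.166 Y5.096
G1 X5.166 Y21.588
G1 X0.000 Y21.588
G1 X0.000 Y0.000
; layer 8
G0 Z20.176
G0 X0.000 Y0.000
G1 X20.466 Y0.000
G1 X20.466 Y5.096
G1 X5.166 Y5.096
G1 X5.166 Y21.588
G1 X0.000 Y21.588
G1 X0.000 Y0.000
M2 ; end

The solid is an L-shaped prism: outer 20.5 × 21.6 mm, arm thicknesses ≈ 5.1 mm (horizontal) and 5.17 mm (vertical), extruded 20.2 mm in z. Slicing at Δz = 2.522 mm — 8 equal slices spanning the solid's height, so layer i sits at z = i·h/8 — gives 8 non-empty perimeters. Each is a 6-segment closed polygon; G0 lifts to the layer z and rapids to the start vertex, then G1 traces the edges.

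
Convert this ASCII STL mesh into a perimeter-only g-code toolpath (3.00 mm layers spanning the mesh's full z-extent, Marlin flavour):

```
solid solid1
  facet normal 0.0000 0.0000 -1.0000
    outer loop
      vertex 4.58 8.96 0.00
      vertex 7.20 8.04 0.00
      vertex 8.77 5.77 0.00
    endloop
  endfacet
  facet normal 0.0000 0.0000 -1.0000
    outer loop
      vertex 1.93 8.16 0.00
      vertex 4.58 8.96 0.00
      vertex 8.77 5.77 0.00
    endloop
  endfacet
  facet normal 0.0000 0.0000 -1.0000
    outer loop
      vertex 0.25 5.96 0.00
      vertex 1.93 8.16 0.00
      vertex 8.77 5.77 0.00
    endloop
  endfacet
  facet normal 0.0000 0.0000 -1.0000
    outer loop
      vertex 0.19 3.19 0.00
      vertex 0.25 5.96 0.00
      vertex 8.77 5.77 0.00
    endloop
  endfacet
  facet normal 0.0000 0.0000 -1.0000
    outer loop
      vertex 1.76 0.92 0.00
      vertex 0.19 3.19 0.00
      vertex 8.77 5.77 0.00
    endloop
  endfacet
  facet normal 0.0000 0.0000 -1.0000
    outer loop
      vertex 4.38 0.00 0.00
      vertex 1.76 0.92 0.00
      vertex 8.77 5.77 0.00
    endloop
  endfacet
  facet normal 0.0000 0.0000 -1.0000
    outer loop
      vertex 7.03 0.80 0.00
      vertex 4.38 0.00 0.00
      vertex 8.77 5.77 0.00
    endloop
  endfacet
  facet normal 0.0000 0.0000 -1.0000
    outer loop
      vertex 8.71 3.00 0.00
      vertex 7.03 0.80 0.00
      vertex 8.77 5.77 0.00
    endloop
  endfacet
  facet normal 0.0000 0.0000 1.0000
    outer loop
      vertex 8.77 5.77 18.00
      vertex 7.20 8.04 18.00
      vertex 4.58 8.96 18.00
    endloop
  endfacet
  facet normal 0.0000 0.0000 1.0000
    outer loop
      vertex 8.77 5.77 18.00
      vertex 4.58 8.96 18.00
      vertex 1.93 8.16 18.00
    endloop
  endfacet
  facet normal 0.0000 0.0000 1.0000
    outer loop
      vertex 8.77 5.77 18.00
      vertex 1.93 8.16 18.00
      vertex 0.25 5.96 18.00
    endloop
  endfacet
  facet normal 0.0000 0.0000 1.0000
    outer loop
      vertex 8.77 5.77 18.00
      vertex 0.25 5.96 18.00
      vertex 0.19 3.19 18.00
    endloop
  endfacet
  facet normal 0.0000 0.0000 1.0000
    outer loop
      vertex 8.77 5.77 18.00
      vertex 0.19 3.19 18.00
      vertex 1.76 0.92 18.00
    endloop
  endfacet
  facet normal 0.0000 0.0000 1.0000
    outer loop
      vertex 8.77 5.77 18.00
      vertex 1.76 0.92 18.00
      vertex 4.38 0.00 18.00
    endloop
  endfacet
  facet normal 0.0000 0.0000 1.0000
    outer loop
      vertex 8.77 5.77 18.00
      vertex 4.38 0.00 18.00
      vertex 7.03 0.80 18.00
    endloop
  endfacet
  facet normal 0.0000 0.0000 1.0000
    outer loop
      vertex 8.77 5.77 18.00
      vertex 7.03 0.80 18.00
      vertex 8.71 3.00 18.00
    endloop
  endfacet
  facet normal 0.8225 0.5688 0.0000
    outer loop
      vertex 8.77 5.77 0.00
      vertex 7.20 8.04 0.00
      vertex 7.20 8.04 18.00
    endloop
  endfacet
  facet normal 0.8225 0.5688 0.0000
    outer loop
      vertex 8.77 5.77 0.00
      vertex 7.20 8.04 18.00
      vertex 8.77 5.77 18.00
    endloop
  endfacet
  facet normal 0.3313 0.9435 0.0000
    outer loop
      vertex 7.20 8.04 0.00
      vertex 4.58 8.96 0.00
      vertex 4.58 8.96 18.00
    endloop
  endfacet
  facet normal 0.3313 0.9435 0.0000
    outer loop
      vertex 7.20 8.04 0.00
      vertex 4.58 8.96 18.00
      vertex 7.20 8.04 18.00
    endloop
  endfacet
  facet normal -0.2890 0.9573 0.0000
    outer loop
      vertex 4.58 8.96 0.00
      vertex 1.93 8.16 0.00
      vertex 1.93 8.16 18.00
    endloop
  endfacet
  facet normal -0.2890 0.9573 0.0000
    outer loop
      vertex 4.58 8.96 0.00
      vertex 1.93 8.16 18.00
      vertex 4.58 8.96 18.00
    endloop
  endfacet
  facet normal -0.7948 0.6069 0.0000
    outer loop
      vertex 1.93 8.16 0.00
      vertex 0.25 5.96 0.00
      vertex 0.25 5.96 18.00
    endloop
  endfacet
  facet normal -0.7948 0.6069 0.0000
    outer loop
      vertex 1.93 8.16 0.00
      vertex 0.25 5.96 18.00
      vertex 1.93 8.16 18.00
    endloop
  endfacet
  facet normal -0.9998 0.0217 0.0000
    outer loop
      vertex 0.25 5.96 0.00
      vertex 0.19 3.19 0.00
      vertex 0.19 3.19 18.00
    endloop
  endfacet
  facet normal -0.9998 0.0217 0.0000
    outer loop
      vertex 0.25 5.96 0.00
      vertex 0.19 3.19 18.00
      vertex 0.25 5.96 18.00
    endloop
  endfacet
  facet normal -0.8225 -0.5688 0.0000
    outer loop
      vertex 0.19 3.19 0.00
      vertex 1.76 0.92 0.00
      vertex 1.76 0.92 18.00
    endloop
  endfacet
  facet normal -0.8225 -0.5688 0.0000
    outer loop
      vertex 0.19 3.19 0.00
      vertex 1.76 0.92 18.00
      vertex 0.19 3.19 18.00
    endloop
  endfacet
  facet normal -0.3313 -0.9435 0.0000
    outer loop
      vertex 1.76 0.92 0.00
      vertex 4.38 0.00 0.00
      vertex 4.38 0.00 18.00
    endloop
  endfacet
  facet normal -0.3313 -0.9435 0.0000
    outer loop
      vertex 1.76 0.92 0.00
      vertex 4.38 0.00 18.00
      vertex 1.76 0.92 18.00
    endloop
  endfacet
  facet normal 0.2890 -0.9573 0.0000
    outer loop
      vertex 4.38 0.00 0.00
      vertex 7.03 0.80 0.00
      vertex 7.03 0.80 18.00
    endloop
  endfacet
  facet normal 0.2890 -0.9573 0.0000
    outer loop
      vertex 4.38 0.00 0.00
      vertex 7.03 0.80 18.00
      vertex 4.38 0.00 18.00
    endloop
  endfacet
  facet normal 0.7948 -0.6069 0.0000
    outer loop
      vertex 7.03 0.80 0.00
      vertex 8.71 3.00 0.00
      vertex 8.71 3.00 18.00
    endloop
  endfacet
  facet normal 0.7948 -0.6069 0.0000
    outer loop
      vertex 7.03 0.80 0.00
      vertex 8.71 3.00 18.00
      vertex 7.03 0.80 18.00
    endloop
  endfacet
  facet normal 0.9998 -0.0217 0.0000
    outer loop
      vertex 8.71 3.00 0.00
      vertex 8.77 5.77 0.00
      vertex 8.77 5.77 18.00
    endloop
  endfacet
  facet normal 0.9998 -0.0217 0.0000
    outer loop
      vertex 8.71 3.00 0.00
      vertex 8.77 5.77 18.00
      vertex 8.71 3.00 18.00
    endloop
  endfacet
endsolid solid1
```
; perimeter-only toolpath
G21 ; units = mm
G90 ; absolute positioning
G28 ; home
; layer 1
G0 Z3.00
G0 X8.77 Y5.77
G1 X7.20 Y8.04
G1 X4.58 Y8.96
G1 X1.93 Y8.16
G1 X0.25 Y5.96
G1 X0.19 Y3.19
G1 X1.76 Y0.92
G1 X4.38 Y0.00
G1 X7.03 Y0.80
G1 X8.71 Y3.00
G1 X8.77 Y5.77
; layer 2
G0 Z6.00
G0 X8.77 Y5.77
G1 X7.20 Y8.04
G1 X4.58 Y8.96
G1 X1.93 Y8.16
G1 X0.25 Y5.96
G1 X0.19 Y3.19
G1 X1.76 Y0.92
G1 X4.38 Y0.00
G1 X7.03 Y0.80
G1 X8.71 Y3.00
G1 X8.77 Y5.77
; layer 3
G0 Z9.00
G0 X8.77 Y5.77
G1 X7.20 Y8.04
G1 X4.58 Y8.96
G1 X1.93 Y8.16
G1 X0.25 Y5.96
G1 X0.19 Y3.19
G1 X1.76 Y0.92
G1 X4.38 Y0.00
G1 X7.03 Y0.80
G1 X8.71 Y3.00
G1 X8.77 Y5.77
; layer 4
G0 Z12.00
G0 X8.77 Y5.77
G1 X7.20 Y8.04
G1 X4.58 Y8.96
G1 X1.93 Y8.16
G1 X0.25 Y5.96
G1 X0.19 Y3.19
G1 X1.76 Y0.92
G1 X4.38 Y0.00
G1 X7.03 Y0.80
G1 X8.71 Y3.00
G1 X8.77 Y5.77
; layer 5
G0 Z15.00
G0 X8.77 Y5.77
G1 X7.20 Y8.04
G1 X4.58 Y8.96
G1 X1.93 Y8.16
G1 X0.25 Y5.96
G1 X0.19 Y3.19
G1 X1.76 Y0.92
G1 X4.38 Y0.00
G1 X7.03 Y0.80
G1 X8.71 Y3.00
G1 X8.77 Y5.77
; layer 6
G0 Z18.00
G0 X8.77 Y5.77
G1 X7.20 Y8.04
G1 X4.58 Y8.96
G1 X1.93 Y8.16
G1 X0.25 Y5.96
G1 X0.19 Y3.19
G1 X1.76 Y0.92
G1 X4.38 Y0.00
G1 X7.03 Y0.80
G1 X8.71 Y3.00
G1 X8.77 Y5.77
M2 ; end

The solid is a regular 10-sided prism (a cylinder approximated with 10 flat sides), circumscribed radius ≈ 4.48 mm, height ≈ 18 mm. Slicing at Δz = 3.00 mm — 6 equal slices spanning the solid's height, so layer i sits at z = i·h/6 — gives 6 non-empty perimeters. Each is a 10-segment closed polygon; G0 lifts to the layer z and rapids to the start vertex, then G1 traces the edges.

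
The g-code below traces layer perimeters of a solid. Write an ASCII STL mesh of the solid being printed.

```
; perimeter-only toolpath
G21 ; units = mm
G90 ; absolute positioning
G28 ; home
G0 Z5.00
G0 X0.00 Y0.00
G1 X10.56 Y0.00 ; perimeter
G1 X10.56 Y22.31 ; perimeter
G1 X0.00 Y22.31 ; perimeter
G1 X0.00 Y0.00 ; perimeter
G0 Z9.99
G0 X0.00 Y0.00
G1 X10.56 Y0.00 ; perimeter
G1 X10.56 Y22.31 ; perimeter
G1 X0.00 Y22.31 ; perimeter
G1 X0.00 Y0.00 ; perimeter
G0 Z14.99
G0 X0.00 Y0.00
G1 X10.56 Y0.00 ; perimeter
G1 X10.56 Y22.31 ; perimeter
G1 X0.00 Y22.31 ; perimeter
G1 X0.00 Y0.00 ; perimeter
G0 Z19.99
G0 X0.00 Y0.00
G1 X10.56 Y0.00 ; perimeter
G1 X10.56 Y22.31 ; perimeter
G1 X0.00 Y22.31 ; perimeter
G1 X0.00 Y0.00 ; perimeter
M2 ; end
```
solid part
  facet normal 0.0000 0.0000 -1.0000
    outer loop
      vertex 10.56 22.31 0.00
      vertex 10.56 0.00 0.00
      vertex 0.00 0.00 0.00
    endloop
  endfacet
  facet normal 0.0000 0.0000 -1.0000
    outer loop
      vertex 0.00 22.31 0.00
      vertex 10.56 22.31 0.00
      vertex 0.00 0.00 0.00
    endloop
  endfacet
  facet normal 0.0000 0.0000 1.0000
    outer loop
      vertex 0.00 0.00 19.99
      vertex 10.56 0.00 19.99
      vertex 10.56 22.31 19.99
    endloop
  endfacet
  facet normal 0.0000 0.0000 1.0000
    outer loop
      vertex 0.00 0.00 19.99
      vertex 10.56 22.31 19.99
      vertex 0.00 22.31 19.99
    endloop
  endfacet
  facet normal 0.0000 -1.0000 0.0000
    outer loop
      vertex 0.00 0.00 0.00
      vertex 10.56 0.00 0.00
      vertex 10.56 0.00 19.99
    endloop
  endfacet
  facet normal 0.0000 -1.0000 0.0000
    outer loop
      vertex 0.00 0.00 0.00
      vertex 10.56 0.00 19.99
      vertex 0.00 0.00 19.99
    endloop
  endfacet
  facet normal 0.0000 1.0000 0.0000
    outer loop
      vertex 10.56 22.31 19.99
      vertex 10.56 22.31 0.00
      vertex 0.00 22.31 0.00
    endloop
  endfacet
  facet normal 0.0000 1.0000 0.0000
    outer loop
      vertex 0.00 22.31 19.99
      vertex 10.56 22.31 19.99
      vertex 0.00 22.31 0.00
    endloop
  endfacet
  facet normal -1.0000 0.0000 0.0000
    outer loop
      vertex 0.00 22.31 19.99
      vertex 0.00 22.31 0.00
      vertex 0.00 0.00 0.00
    endloop
  endfacet
  facet normal -1.0000 0.0000 0.0000
    outer loop
      vertex 0.00 0.00 19.99
      vertex 0.00 22.31 19.99
      vertex 0.00 0.00 0.00
    endloop
  endfacet
  facet normal 1.0000 0.0000 0.0000
    outer loop
      vertex 10.56 0.00 0.00
      vertex 10.56 22.31 0.00
      vertex 10.56 22.31 19.99
    endloop
  endfacet
  facet normal 1.0000 0.0000 0.0000
    outer loop
      vertex 10.56 0.00 0.00
      vertex 10.56 22.31 19.99
      vertex 10.56 0.00 19.99
    endloop
  endfacet
endsolid part

The G0 Z moves step by Δz≈5.00 mm. Every layer's G1 loop is the same polygon, so the solid is a straight extrusion of it from z=0 to z≈20. Closing with flat bottom and top caps and triangulating gives 12 facets — a rectangular box, roughly 10.6 × 22.3 mm footprint and 20 mm tall.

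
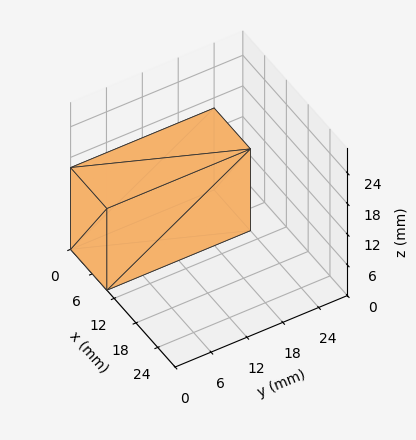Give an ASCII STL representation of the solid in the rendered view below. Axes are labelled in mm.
Reading the render: the shape is a rectangular box, roughly 10 × 24 mm footprint and 16 mm tall (dimensions read to the nearest mm from the axis ticks). For the STL, each face is triangulated and given an outward normal.

solid part
  facet normal 0.0000 0.0000 -1.0000
    outer loop
      vertex 10.000 24.000 0.000
      vertex 10.000 0.000 0.000
      vertex 0.000 0.000 0.000
    endloop
  endfacet
  facet normal 0.0000 0.0000 -1.0000
    outer loop
      vertex 0.000 24.000 0.000
      vertex 10.000 24.000 0.000
      vertex 0.000 0.000 0.000
    endloop
  endfacet
  facet normal 0.0000 0.0000 1.0000
    outer loop
      vertex 0.000 0.000 16.000
      vertex 10.000 0.000 16.000
      vertex 10.000 24.000 16.000
    endloop
  endfacet
  facet normal 0.0000 0.0000 1.0000
    outer loop
      vertex 0.000 0.000 16.000
      vertex 10.000 24.000 16.000
      vertex 0.000 24.000 16.000
    endloop
  endfacet
  facet normal 0.0000 -1.0000 0.0000
    outer loop
      vertex 0.000 0.000 0.000
      vertex 10.000 0.000 0.000
      vertex 10.000 0.000 16.000
    endloop
  endfacet
  facet normal 0.0000 -1.0000 0.0000
    outer loop
      vertex 0.000 0.000 0.000
      vertex 10.000 0.000 16.000
      vertex 0.000 0.000 16.000
    endloop
  endfacet
  facet normal 0.0000 1.0000 0.0000
    outer loop
      vertex 10.000 24.000 16.000
      vertex 10.000 24.000 0.000
      vertex 0.000 24.000 0.000
    endloop
  endfacet
  facet normal 0.0000 1.0000 0.0000
    outer loop
      vertex 0.000 24.000 16.000
      vertex 10.000 24.000 16.000
      vertex 0.000 24.000 0.000
    endloop
  endfacet
  facet normal -1.0000 0.0000 0.0000
    outer loop
      vertex 0.000 24.000 16.000
      vertex 0.000 24.000 0.000
      vertex 0.000 0.000 0.000
    endloop
  endfacet
  facet normal -1.0000 0.0000 0.0000
    outer loop
      vertex 0.000 0.000 16.000
      vertex 0.000 24.000 16.000
      vertex 0.000 0.000 0.000
    endloop
  endfacet
  facet normal 1.0000 0.0000 0.0000
    outer loop
      vertex 10.000 0.000 0.000
      vertex 10.000 24.000 0.000
      vertex 10.000 24.000 16.000
    endloop
  endfacet
  facet normal 1.0000 0.0000 0.0000
    outer loop
      vertex 10.000 0.000 0.000
      vertex 10.000 24.000 16.000
      vertex 10.000 0.000 16.000
    endloop
  endfacet
endsolid part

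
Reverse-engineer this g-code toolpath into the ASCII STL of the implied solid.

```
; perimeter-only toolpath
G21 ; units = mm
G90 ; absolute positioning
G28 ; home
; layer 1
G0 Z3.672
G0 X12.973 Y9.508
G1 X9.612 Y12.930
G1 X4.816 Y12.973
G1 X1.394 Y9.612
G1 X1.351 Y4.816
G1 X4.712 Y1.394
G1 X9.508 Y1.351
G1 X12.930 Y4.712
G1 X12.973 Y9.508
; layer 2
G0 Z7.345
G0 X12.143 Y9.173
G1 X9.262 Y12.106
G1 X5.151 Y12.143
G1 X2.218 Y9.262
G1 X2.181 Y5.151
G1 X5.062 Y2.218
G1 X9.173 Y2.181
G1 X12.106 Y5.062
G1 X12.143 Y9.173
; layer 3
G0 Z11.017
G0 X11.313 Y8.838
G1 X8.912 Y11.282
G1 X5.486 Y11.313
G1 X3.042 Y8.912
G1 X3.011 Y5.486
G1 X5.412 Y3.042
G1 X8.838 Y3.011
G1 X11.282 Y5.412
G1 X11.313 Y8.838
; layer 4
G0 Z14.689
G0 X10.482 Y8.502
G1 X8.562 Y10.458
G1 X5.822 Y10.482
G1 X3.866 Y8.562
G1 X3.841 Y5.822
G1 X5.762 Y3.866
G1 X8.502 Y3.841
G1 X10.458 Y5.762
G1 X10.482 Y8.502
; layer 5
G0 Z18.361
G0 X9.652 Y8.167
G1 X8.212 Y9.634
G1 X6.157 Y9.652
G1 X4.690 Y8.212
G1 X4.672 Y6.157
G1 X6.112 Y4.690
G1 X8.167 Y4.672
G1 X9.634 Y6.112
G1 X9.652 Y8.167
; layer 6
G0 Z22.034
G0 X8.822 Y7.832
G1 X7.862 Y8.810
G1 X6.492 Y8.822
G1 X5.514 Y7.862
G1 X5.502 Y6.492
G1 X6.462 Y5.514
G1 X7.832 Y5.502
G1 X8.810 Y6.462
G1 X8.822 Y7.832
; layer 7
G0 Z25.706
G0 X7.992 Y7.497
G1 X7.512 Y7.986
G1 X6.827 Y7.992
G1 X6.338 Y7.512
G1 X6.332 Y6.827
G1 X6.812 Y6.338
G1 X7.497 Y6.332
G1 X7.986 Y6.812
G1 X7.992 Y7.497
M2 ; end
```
solid part
  facet normal 0.0000 0.0000 -1.0000
    outer loop
      vertex 4.481 13.803 0.000
      vertex 9.962 13.754 0.000
      vertex 13.803 9.843 0.000
    endloop
  endfacet
  facet normal 0.0000 0.0000 -1.0000
    outer loop
      vertex 0.570 9.962 0.000
      vertex 4.481 13.803 0.000
      vertex 13.803 9.843 0.000
    endloop
  endfacet
  facet normal 0.0000 0.0000 -1.0000
    outer loop
      vertex 0.521 4.481 0.000
      vertex 0.570 9.962 0.000
      vertex 13.803 9.843 0.000
    endloop
  endfacet
  facet normal 0.0000 0.0000 -1.0000
    outer loop
      vertex 4.362 0.570 0.000
      vertex 0.521 4.481 0.000
      vertex 13.803 9.843 0.000
    endloop
  endfacet
  facet normal 0.0000 0.0000 -1.0000
    outer loop
      vertex 9.843 0.521 0.000
      vertex 4.362 0.570 0.000
      vertex 13.803 9.843 0.000
    endloop
  endfacet
  facet normal 0.0000 0.0000 -1.0000
    outer loop
      vertex 13.754 4.362 0.000
      vertex 9.843 0.521 0.000
      vertex 13.803 9.843 0.000
    endloop
  endfacet
  facet normal 0.6960 0.6836 0.2197
    outer loop
      vertex 13.803 9.843 0.000
      vertex 9.962 13.754 0.000
      vertex 7.162 7.162 29.378
    endloop
  endfacet
  facet normal 0.0087 0.9755 0.2197
    outer loop
      vertex 9.962 13.754 0.000
      vertex 4.481 13.803 0.000
      vertex 7.162 7.162 29.378
    endloop
  endfacet
  facet normal -0.6836 0.6960 0.2197
    outer loop
      vertex 4.481 13.803 0.000
      vertex 0.570 9.962 0.000
      vertex 7.162 7.162 29.378
    endloop
  endfacet
  facet normal -0.9755 0.0087 0.2197
    outer loop
      vertex 0.570 9.962 0.000
      vertex 0.521 4.481 0.000
      vertex 7.162 7.162 29.378
    endloop
  endfacet
  facet normal -0.6960 -0.6836 0.2197
    outer loop
      vertex 0.521 4.481 0.000
      vertex 4.362 0.570 0.000
      vertex 7.162 7.162 29.378
    endloop
  endfacet
  facet normal -0.0087 -0.9755 0.2197
    outer loop
      vertex 4.362 0.570 0.000
      vertex 9.843 0.521 0.000
      vertex 7.162 7.162 29.378
    endloop
  endfacet
  facet normal 0.6836 -0.6960 0.2197
    outer loop
      vertex 9.843 0.521 0.000
      vertex 13.754 4.362 0.000
      vertex 7.162 7.162 29.378
    endloop
  endfacet
  facet normal 0.9755 -0.0087 0.2197
    outer loop
      vertex 13.754 4.362 0.000
      vertex 13.803 9.843 0.000
      vertex 7.162 7.162 29.378
    endloop
  endfacet
endsolid part

The G0 Z moves step by Δz≈3.672 mm. The G1 loops shrink linearly with z, so the solid tapers from its base footprint up to z≈29.4. Closing with a flat bottom cap and the tapered top and triangulating gives 14 facets — a regular 8-sided pyramid, base circumscribed radius ≈ 7.16 mm, apex at z ≈ 29.4 mm.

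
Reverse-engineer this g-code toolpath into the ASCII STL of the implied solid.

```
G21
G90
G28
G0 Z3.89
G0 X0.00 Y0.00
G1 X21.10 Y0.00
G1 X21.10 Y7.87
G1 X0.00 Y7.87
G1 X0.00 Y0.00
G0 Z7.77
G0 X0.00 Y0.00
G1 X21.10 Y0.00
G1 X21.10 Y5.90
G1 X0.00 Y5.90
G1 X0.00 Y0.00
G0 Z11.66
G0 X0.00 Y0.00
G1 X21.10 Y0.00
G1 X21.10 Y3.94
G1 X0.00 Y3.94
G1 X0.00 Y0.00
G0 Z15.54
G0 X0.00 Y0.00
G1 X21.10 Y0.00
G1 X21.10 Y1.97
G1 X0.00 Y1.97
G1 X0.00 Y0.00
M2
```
solid part
  facet normal 0.0000 0.0000 -1.0000
    outer loop
      vertex 21.10 9.84 0.00
      vertex 21.10 0.00 0.00
      vertex 0.00 0.00 0.00
    endloop
  endfacet
  facet normal 0.0000 0.0000 -1.0000
    outer loop
      vertex 0.00 9.84 0.00
      vertex 21.10 9.84 0.00
      vertex 0.00 0.00 0.00
    endloop
  endfacet
  facet normal 0.0000 -1.0000 0.0000
    outer loop
      vertex 0.00 0.00 0.00
      vertex 21.10 0.00 0.00
      vertex 21.10 0.00 19.43
    endloop
  endfacet
  facet normal 0.0000 -1.0000 0.0000
    outer loop
      vertex 0.00 0.00 0.00
      vertex 21.10 0.00 19.43
      vertex 0.00 0.00 19.43
    endloop
  endfacet
  facet normal 0.0000 0.8921 0.4518
    outer loop
      vertex 0.00 0.00 19.43
      vertex 21.10 0.00 19.43
      vertex 21.10 9.84 0.00
    endloop
  endfacet
  facet normal 0.0000 0.8921 0.4518
    outer loop
      vertex 0.00 0.00 19.43
      vertex 21.10 9.84 0.00
      vertex 0.00 9.84 0.00
    endloop
  endfacet
  facet normal -1.0000 0.0000 0.0000
    outer loop
      vertex 0.00 0.00 19.43
      vertex 0.00 9.84 0.00
      vertex 0.00 0.00 0.00
    endloop
  endfacet
  facet normal 1.0000 0.0000 0.0000
    outer loop
      vertex 21.10 0.00 0.00
      vertex 21.10 9.84 0.00
      vertex 21.10 0.00 19.43
    endloop
  endfacet
endsolid part

The G0 Z moves step by Δz≈3.89 mm. The G1 loops shrink linearly with z, so the solid tapers from its base footprint up to z≈19.4. Closing with a flat bottom cap and the tapered top and triangulating gives 8 facets — a wedge (ramp): 21.1 × 9.84 mm base, rising to 19.4 mm along the y=0 edge and sloping linearly to z=0 at y=9.84.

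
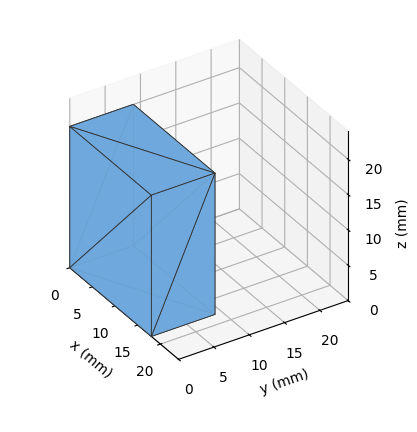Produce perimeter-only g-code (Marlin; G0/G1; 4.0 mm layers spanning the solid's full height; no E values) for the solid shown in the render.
Reading the render: the shape is a rectangular box, roughly 18 × 9 mm footprint and 20 mm tall (dimensions read to the nearest mm from the axis ticks). For the g-code, the solid's height is divided into equal slices at the stated Δz and each level perimeter traced with G1 moves after a G0 lift.

; perimeter-only toolpath
G21 ; units = mm
G90 ; absolute positioning
G28 ; home
; layer 1
G0 Z4.0
G0 X0.0 Y0.0
G1 X18.0 Y0.0
G1 X18.0 Y9.0
G1 X0.0 Y9.0
G1 X0.0 Y0.0
; layer 2
G0 Z8.0
G0 X0.0 Y0.0
G1 X18.0 Y0.0
G1 X18.0 Y9.0
G1 X0.0 Y9.0
G1 X0.0 Y0.0
; layer 3
G0 Z12.0
G0 X0.0 Y0.0
G1 X18.0 Y0.0
G1 X18.0 Y9.0
G1 X0.0 Y9.0
G1 X0.0 Y0.0
; layer 4
G0 Z16.0
G0 X0.0 Y0.0
G1 X18.0 Y0.0
G1 X18.0 Y9.0
G1 X0.0 Y9.0
G1 X0.0 Y0.0
; layer 5
G0 Z20.0
G0 X0.0 Y0.0
G1 X18.0 Y0.0
G1 X18.0 Y9.0
G1 X0.0 Y9.0
G1 X0.0 Y0.0
M2 ; end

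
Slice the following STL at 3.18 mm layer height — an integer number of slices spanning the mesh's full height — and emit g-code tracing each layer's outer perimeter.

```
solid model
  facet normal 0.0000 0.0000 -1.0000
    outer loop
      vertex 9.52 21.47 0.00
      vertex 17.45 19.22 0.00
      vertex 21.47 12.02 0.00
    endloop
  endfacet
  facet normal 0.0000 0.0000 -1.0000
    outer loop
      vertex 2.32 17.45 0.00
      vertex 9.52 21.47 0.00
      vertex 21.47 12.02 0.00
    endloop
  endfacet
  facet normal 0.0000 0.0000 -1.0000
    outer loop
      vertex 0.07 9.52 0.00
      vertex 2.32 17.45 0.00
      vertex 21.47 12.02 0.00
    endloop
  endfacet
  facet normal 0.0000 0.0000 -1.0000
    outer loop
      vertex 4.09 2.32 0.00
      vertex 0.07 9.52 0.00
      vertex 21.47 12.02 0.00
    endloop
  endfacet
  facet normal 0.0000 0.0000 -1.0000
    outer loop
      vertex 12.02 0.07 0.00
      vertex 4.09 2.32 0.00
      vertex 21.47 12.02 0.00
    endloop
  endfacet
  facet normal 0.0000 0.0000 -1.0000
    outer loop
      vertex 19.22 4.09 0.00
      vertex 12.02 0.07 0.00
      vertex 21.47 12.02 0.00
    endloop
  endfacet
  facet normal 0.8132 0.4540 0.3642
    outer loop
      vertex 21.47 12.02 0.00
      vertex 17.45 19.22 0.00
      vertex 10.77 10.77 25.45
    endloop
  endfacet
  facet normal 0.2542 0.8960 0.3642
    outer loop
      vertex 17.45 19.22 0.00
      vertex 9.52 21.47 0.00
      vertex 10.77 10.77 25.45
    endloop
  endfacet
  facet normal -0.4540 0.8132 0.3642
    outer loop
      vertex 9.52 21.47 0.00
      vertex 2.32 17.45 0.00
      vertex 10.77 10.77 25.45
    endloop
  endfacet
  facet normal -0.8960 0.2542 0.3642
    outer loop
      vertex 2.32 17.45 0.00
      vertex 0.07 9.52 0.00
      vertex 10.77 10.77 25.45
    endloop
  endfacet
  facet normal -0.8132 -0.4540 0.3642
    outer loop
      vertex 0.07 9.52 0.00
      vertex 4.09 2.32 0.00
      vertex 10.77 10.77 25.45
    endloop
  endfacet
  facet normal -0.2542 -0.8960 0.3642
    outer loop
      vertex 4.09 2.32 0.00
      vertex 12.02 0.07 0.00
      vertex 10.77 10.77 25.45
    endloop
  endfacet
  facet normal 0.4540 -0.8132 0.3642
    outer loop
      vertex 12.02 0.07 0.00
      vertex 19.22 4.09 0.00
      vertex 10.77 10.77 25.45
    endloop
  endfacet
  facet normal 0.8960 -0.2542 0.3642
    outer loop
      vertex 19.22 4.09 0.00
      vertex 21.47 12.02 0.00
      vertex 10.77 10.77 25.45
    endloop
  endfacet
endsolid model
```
; perimeter-only toolpath
G21 ; units = mm
G90 ; absolute positioning
G28 ; home
; layer 1
G0 Z3.18
G0 X20.13 Y11.86
G1 X16.61 Y18.16
G1 X9.68 Y20.13
G1 X3.38 Y16.61
G1 X1.41 Y9.68
G1 X4.92 Y3.38
G1 X11.86 Y1.41
G1 X18.16 Y4.92
G1 X20.13 Y11.86
; layer 2
G0 Z6.36
G0 X18.79 Y11.71
G1 X15.78 Y17.11
G1 X9.83 Y18.79
G1 X4.43 Y15.78
G1 X2.75 Y9.83
G1 X5.76 Y4.43
G1 X11.71 Y2.75
G1 X17.11 Y5.76
G1 X18.79 Y11.71
; layer 3
G0 Z9.54
G0 X17.46 Y11.55
G1 X14.95 Y16.05
G1 X9.99 Y17.46
G1 X5.49 Y14.95
G1 X4.08 Y9.99
G1 X6.60 Y5.49
G1 X11.55 Y4.08
G1 X16.05 Y6.60
G1 X17.46 Y11.55
; layer 4
G0 Z12.72
G0 X16.12 Y11.39
G1 X14.11 Y14.99
G1 X10.14 Y16.12
G1 X6.54 Y14.11
G1 X5.42 Y10.14
G1 X7.43 Y6.54
G1 X11.39 Y5.42
G1 X14.99 Y7.43
G1 X16.12 Y11.39
; layer 5
G0 Z15.91
G0 X14.78 Y11.24
G1 X13.27 Y13.94
G1 X10.30 Y14.78
G1 X7.60 Y13.27
G1 X6.76 Y10.30
G1 X8.26 Y7.60
G1 X11.24 Y6.76
G1 X13.94 Y8.26
G1 X14.78 Y11.24
; layer 6
G0 Z19.09
G0 X13.45 Y11.08
G1 X12.44 Y12.88
G1 X10.46 Y13.45
G1 X8.66 Y12.44
G1 X8.10 Y10.46
G1 X9.10 Y8.66
G1 X11.08 Y8.10
G1 X12.88 Y9.10
G1 X13.45 Y11.08
; layer 7
G0 Z22.27
G0 X12.11 Y10.93
G1 X11.61 Y11.83
G1 X10.61 Y12.11
G1 X9.71 Y11.61
G1 X9.43 Y10.61
G1 X9.94 Y9.71
G1 X10.93 Y9.43
G1 X11.83 Y9.94
G1 X12.11 Y10.93
M2 ; end

The solid is a regular 8-sided pyramid, base circumscribed radius ≈ 10.8 mm, apex at z ≈ 25.4 mm. Slicing at Δz = 3.18 mm — 8 equal slices spanning the solid's height, so layer i sits at z = i·h/8 — gives 7 non-empty perimeters. Each is a 8-segment closed polygon; G0 lifts to the layer z and rapids to the start vertex, then G1 traces the edges. The cross-section shrinks linearly with z (the slice at the apex is degenerate and omitted).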